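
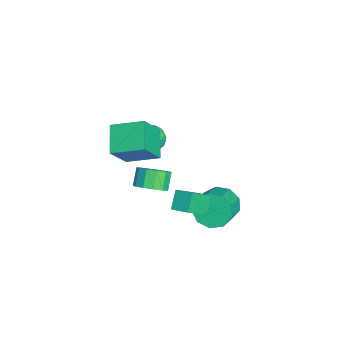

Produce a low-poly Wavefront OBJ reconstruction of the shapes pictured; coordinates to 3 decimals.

v 2.691 0.092 -1.853
v 1.907 0.323 -1.03
v 3.215 0.899 -1.581
v 2.43 1.13 -0.758
v 3.61 -0.89 -0.702
v 2.825 -0.659 0.121
v 4.133 -0.083 -0.43
v 3.349 0.148 0.393
v -3.112 -1.511 -0.346
v -2.255 -1.8 -0.373
v -3.385 -2.2 -1.607
v -2.528 -2.489 -1.634
v -3.096 -2.814 -1.01
v -2.927 -2.388 -0.23
v -2.713 -1.612 -1.75
v -2.544 -1.186 -0.97
v -2.009 -1.863 -1.241
v -2.246 -2.606 -0.783
v -3.394 -1.394 -1.197
v -3.631 -2.137 -0.739
v -2.66 -1.595 -0.249
v -2.98 -2.405 -1.731
v -3.314 -2.596 -1.364
v -2.811 -2.766 -1.38
v -3.054 -1.94 -0.165
v -2.551 -2.111 -0.181
v -3.045 -2.707 -0.555
v -3.089 -1.889 -1.799
v -2.586 -2.06 -1.815
v -2.829 -1.234 -0.6
v -2.326 -1.404 -0.616
v -2.595 -1.293 -1.425
v -2.011 -1.802 -0.775
v -2.172 -2.207 -1.516
v -2.28 -1.691 -1.584
v -2.181 -1.441 -1.126
v -2.151 -2.238 -0.506
v -2.311 -2.644 -1.247
v -2.645 -2.835 -0.88
v -2.545 -2.584 -0.422
v -2.006 -2.275 -1.016
v -3.329 -1.356 -0.733
v -3.489 -1.762 -1.474
v -3.095 -1.416 -1.558
v -2.995 -1.165 -1.1
v -3.468 -1.793 -0.464
v -3.629 -2.198 -1.205
v -3.459 -2.559 -0.854
v -3.36 -2.309 -0.396
v -3.634 -1.725 -0.964
v -0.454 -3.191 1.596
v -0.117 -1.453 2.23
v 1.059 -3.163 0.717
v 1.396 -1.426 1.352
v 0.484 -3.954 3.188
v 0.821 -2.217 3.823
v 1.997 -3.927 2.31
v 2.334 -2.189 2.944
v 0.106 1.669 -3.802
v 0.708 2.235 -4.513
v 2.135 1.777 -3.67
v 1.534 1.211 -2.958
v 0.51 2.671 -3.942
v 1.938 2.214 -3.098
v 0.124 2.639 -3.305
v 1.551 2.182 -2.462
v -0.271 2.152 -2.901
v 1.156 1.695 -2.057
v -0.489 1.44 -2.918
v 0.938 0.982 -2.075
v -0.429 0.834 -3.349
v 0.999 0.377 -2.505
v -0.118 0.619 -3.991
v 1.31 0.162 -3.148
v 0.298 0.895 -4.545
v 1.725 0.438 -3.702
v 0.624 1.533 -4.751
v 2.051 1.076 -3.908
v 3.535 -1.887 0.955
v 4.092 -2.247 1.548
v 3.363 -2.072 2.339
v 2.805 -1.713 1.745
v 4.196 -1.757 1.536
v 3.467 -1.582 2.326
v 4.09 -1.308 1.339
v 3.361 -1.133 2.13
v 3.808 -1.043 1.02
v 3.078 -0.868 1.811
v 3.439 -1.046 0.68
v 2.709 -0.871 1.471
v 3.1 -1.317 0.428
v 2.371 -1.142 1.219
v 2.9 -1.768 0.343
v 2.17 -1.593 1.133
v 2.901 -2.258 0.452
v 2.171 -2.083 1.242
v 3.103 -2.63 0.72
v 2.373 -2.455 1.511
v 3.442 -2.766 1.064
v 2.713 -2.591 1.854
v 3.811 -2.623 1.372
v 3.082 -2.448 2.163
f 2 4 1
f 5 2 1
f 1 4 3
f 3 5 1
f 2 8 4
f 6 2 5
f 6 8 2
f 4 8 3
f 7 5 3
f 3 8 7
f 7 6 5
f 8 6 7
f 9 46 25
f 46 20 49
f 25 49 14
f 46 49 25
f 9 25 21
f 25 14 26
f 21 26 10
f 25 26 21
f 9 21 30
f 21 10 31
f 30 31 16
f 21 31 30
f 9 30 42
f 30 16 45
f 42 45 19
f 30 45 42
f 9 42 46
f 42 19 50
f 46 50 20
f 42 50 46
f 10 26 37
f 26 14 40
f 37 40 18
f 26 40 37
f 14 49 27
f 49 20 48
f 27 48 13
f 49 48 27
f 20 50 47
f 50 19 43
f 47 43 11
f 50 43 47
f 19 45 44
f 45 16 32
f 44 32 15
f 45 32 44
f 16 31 36
f 31 10 33
f 36 33 17
f 31 33 36
f 12 38 24
f 38 18 39
f 24 39 13
f 38 39 24
f 12 24 22
f 24 13 23
f 22 23 11
f 24 23 22
f 12 22 29
f 22 11 28
f 29 28 15
f 22 28 29
f 12 29 34
f 29 15 35
f 34 35 17
f 29 35 34
f 12 34 38
f 34 17 41
f 38 41 18
f 34 41 38
f 13 39 27
f 39 18 40
f 27 40 14
f 39 40 27
f 11 23 47
f 23 13 48
f 47 48 20
f 23 48 47
f 15 28 44
f 28 11 43
f 44 43 19
f 28 43 44
f 17 35 36
f 35 15 32
f 36 32 16
f 35 32 36
f 18 41 37
f 41 17 33
f 37 33 10
f 41 33 37
f 52 54 51
f 55 52 51
f 51 54 53
f 53 55 51
f 52 58 54
f 56 52 55
f 56 58 52
f 54 58 53
f 57 55 53
f 53 58 57
f 57 56 55
f 58 56 57
f 60 59 63
f 60 63 61
f 61 63 64
f 61 64 62
f 63 59 65
f 63 65 64
f 64 65 66
f 64 66 62
f 65 59 67
f 65 67 66
f 66 67 68
f 66 68 62
f 67 59 69
f 67 69 68
f 68 69 70
f 68 70 62
f 69 59 71
f 69 71 70
f 70 71 72
f 70 72 62
f 71 59 73
f 71 73 72
f 72 73 74
f 72 74 62
f 73 59 75
f 73 75 74
f 74 75 76
f 74 76 62
f 75 59 77
f 75 77 76
f 76 77 78
f 76 78 62
f 77 59 60
f 77 60 78
f 78 60 61
f 78 61 62
f 80 79 83
f 80 83 81
f 81 83 84
f 81 84 82
f 83 79 85
f 83 85 84
f 84 85 86
f 84 86 82
f 85 79 87
f 85 87 86
f 86 87 88
f 86 88 82
f 87 79 89
f 87 89 88
f 88 89 90
f 88 90 82
f 89 79 91
f 89 91 90
f 90 91 92
f 90 92 82
f 91 79 93
f 91 93 92
f 92 93 94
f 92 94 82
f 93 79 95
f 93 95 94
f 94 95 96
f 94 96 82
f 95 79 97
f 95 97 96
f 96 97 98
f 96 98 82
f 97 79 99
f 97 99 98
f 98 99 100
f 98 100 82
f 99 79 101
f 99 101 100
f 100 101 102
f 100 102 82
f 101 79 80
f 101 80 102
f 102 80 81
f 102 81 82



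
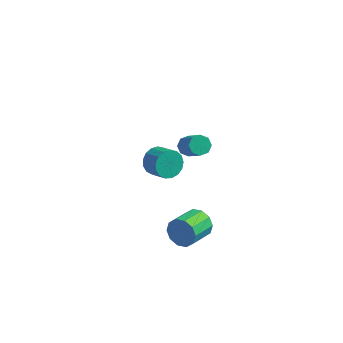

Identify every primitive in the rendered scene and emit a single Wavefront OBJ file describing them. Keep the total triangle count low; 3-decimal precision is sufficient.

v 1.277 1.035 2.599
v 1.773 0.949 2.204
v 2.82 -0.081 3.747
v 2.323 0.005 4.141
v 1.807 1.366 2.46
v 2.853 0.336 4.002
v 1.529 1.589 2.797
v 2.576 0.558 4.339
v 1.104 1.487 3.018
v 2.151 0.457 4.56
v 0.78 1.121 2.993
v 1.827 0.091 4.536
v 0.747 0.704 2.738
v 1.793 -0.326 4.28
v 1.024 0.482 2.401
v 2.071 -0.549 3.943
v 1.449 0.583 2.18
v 2.496 -0.447 3.722
v -1.552 3.452 -2.403
v -1.265 3.056 -3.218
v -0.262 2.493 -2.592
v -0.548 2.888 -1.777
v -1.047 3.455 -3.208
v -0.044 2.892 -2.582
v -0.945 3.853 -3.014
v 0.058 3.29 -2.388
v -0.982 4.16 -2.68
v 0.022 3.596 -2.054
v -1.149 4.304 -2.282
v -0.145 3.74 -1.656
v -1.408 4.252 -1.912
v -0.405 3.689 -1.286
v -1.701 4.018 -1.655
v -0.697 3.454 -1.029
v -1.959 3.653 -1.569
v -0.955 3.09 -0.943
v -2.124 3.243 -1.674
v -1.12 2.68 -1.048
v -2.158 2.88 -1.946
v -1.154 2.317 -1.32
v -2.053 2.648 -2.323
v -1.049 2.085 -1.697
v -1.833 2.601 -2.718
v -0.83 2.037 -2.092
v -1.549 2.748 -3.041
v -0.545 2.184 -2.415
v 2.107 0.423 -3.793
v 2.723 0.526 -3.078
v 2.309 -1.059 -2.491
v 1.693 -1.163 -3.207
v 2.202 0.729 -2.899
v 1.788 -0.857 -2.313
v 1.644 0.814 -3.062
v 1.23 -0.771 -2.475
v 1.263 0.75 -3.504
v 0.849 -0.835 -2.918
v 1.205 0.561 -4.057
v 0.791 -1.025 -3.47
v 1.491 0.319 -4.509
v 1.077 -1.266 -3.922
v 2.012 0.117 -4.687
v 1.598 -1.469 -4.101
v 2.57 0.031 -4.525
v 2.156 -1.554 -3.938
v 2.951 0.095 -4.082
v 2.537 -1.49 -3.496
v 3.009 0.285 -3.53
v 2.595 -1.301 -2.943
f 2 1 5
f 2 5 3
f 3 5 6
f 3 6 4
f 5 1 7
f 5 7 6
f 6 7 8
f 6 8 4
f 7 1 9
f 7 9 8
f 8 9 10
f 8 10 4
f 9 1 11
f 9 11 10
f 10 11 12
f 10 12 4
f 11 1 13
f 11 13 12
f 12 13 14
f 12 14 4
f 13 1 15
f 13 15 14
f 14 15 16
f 14 16 4
f 15 1 17
f 15 17 16
f 16 17 18
f 16 18 4
f 17 1 2
f 17 2 18
f 18 2 3
f 18 3 4
f 20 19 23
f 20 23 21
f 21 23 24
f 21 24 22
f 23 19 25
f 23 25 24
f 24 25 26
f 24 26 22
f 25 19 27
f 25 27 26
f 26 27 28
f 26 28 22
f 27 19 29
f 27 29 28
f 28 29 30
f 28 30 22
f 29 19 31
f 29 31 30
f 30 31 32
f 30 32 22
f 31 19 33
f 31 33 32
f 32 33 34
f 32 34 22
f 33 19 35
f 33 35 34
f 34 35 36
f 34 36 22
f 35 19 37
f 35 37 36
f 36 37 38
f 36 38 22
f 37 19 39
f 37 39 38
f 38 39 40
f 38 40 22
f 39 19 41
f 39 41 40
f 40 41 42
f 40 42 22
f 41 19 43
f 41 43 42
f 42 43 44
f 42 44 22
f 43 19 45
f 43 45 44
f 44 45 46
f 44 46 22
f 45 19 20
f 45 20 46
f 46 20 21
f 46 21 22
f 48 47 51
f 48 51 49
f 49 51 52
f 49 52 50
f 51 47 53
f 51 53 52
f 52 53 54
f 52 54 50
f 53 47 55
f 53 55 54
f 54 55 56
f 54 56 50
f 55 47 57
f 55 57 56
f 56 57 58
f 56 58 50
f 57 47 59
f 57 59 58
f 58 59 60
f 58 60 50
f 59 47 61
f 59 61 60
f 60 61 62
f 60 62 50
f 61 47 63
f 61 63 62
f 62 63 64
f 62 64 50
f 63 47 65
f 63 65 64
f 64 65 66
f 64 66 50
f 65 47 67
f 65 67 66
f 66 67 68
f 66 68 50
f 67 47 48
f 67 48 68
f 68 48 49
f 68 49 50



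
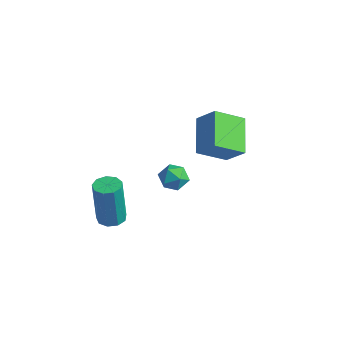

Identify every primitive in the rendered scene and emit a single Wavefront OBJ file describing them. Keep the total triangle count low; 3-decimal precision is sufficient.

v 1.181 -0.929 -0.22
v 1.852 -0.789 -0.058
v 1.528 -1.591 -1.082
v 2.199 -1.451 -0.92
v 1.807 -1.844 -0.487
v 1.593 -1.436 0.046
v 1.787 -0.944 -1.186
v 1.573 -0.536 -0.653
v 2.227 -0.798 -0.655
v 2.239 -1.355 -0.223
v 1.141 -1.025 -0.917
v 1.153 -1.582 -0.485
v 2.364 1.206 -0.509
v 1.766 0.009 0.332
v 1.212 2.363 0.318
v 0.614 1.166 1.159
v 3.226 1.414 0.401
v 2.628 0.217 1.242
v 2.074 2.571 1.228
v 1.476 1.374 2.069
v 0.55 -3.641 -2.442
v 0.887 -4.173 -2.435
v 0.746 -4.232 -0.29
v 0.41 -3.699 -0.298
v 1.15 -3.832 -2.408
v 1.009 -3.891 -0.264
v 1.132 -3.402 -2.398
v 0.991 -3.461 -0.253
v 0.842 -3.083 -2.408
v 0.701 -3.142 -0.263
v 0.416 -3.025 -2.434
v 0.275 -3.084 -0.29
v 0.053 -3.255 -2.464
v -0.088 -3.314 -0.32
v -0.078 -3.666 -2.484
v -0.219 -3.724 -0.34
v 0.086 -4.064 -2.484
v -0.055 -4.123 -0.34
v 0.467 -4.265 -2.465
v 0.326 -4.323 -0.32
f 1 12 6
f 1 6 2
f 1 2 8
f 1 8 11
f 1 11 12
f 2 6 10
f 6 12 5
f 12 11 3
f 11 8 7
f 8 2 9
f 4 10 5
f 4 5 3
f 4 3 7
f 4 7 9
f 4 9 10
f 5 10 6
f 3 5 12
f 7 3 11
f 9 7 8
f 10 9 2
f 14 16 13
f 17 14 13
f 13 16 15
f 15 17 13
f 14 20 16
f 18 14 17
f 18 20 14
f 16 20 15
f 19 17 15
f 15 20 19
f 19 18 17
f 20 18 19
f 22 21 25
f 22 25 23
f 23 25 26
f 23 26 24
f 25 21 27
f 25 27 26
f 26 27 28
f 26 28 24
f 27 21 29
f 27 29 28
f 28 29 30
f 28 30 24
f 29 21 31
f 29 31 30
f 30 31 32
f 30 32 24
f 31 21 33
f 31 33 32
f 32 33 34
f 32 34 24
f 33 21 35
f 33 35 34
f 34 35 36
f 34 36 24
f 35 21 37
f 35 37 36
f 36 37 38
f 36 38 24
f 37 21 39
f 37 39 38
f 38 39 40
f 38 40 24
f 39 21 22
f 39 22 40
f 40 22 23
f 40 23 24



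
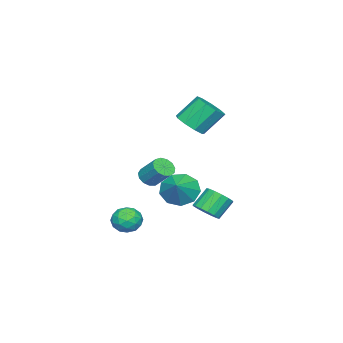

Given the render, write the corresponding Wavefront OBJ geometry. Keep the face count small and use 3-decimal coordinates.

v -2.8 1.038 3.195
v -1.94 1.171 3.602
v -2.681 2.016 4.891
v -3.54 1.882 4.485
v -2.077 1.669 3.197
v -2.817 2.514 4.486
v -2.552 1.872 2.791
v -3.292 2.717 4.08
v -3.143 1.684 2.574
v -3.883 2.529 3.864
v -3.573 1.194 2.649
v -4.314 2.039 3.938
v -3.642 0.63 2.979
v -4.382 1.475 4.268
v -3.316 0.257 3.41
v -4.057 1.102 4.699
v -2.749 0.249 3.741
v -3.49 1.094 5.03
v -2.206 0.61 3.817
v -2.946 1.455 5.106
v -1.25 1.266 -0.845
v -0.734 1.603 -1.744
v -0.07 1.674 -0.015
v -1.133 2.162 -1.454
v -1.586 2.302 -0.878
v -1.882 1.957 -0.288
v -1.882 1.288 0.042
v -1.587 0.609 -0.043
v -1.134 0.237 -0.504
v -0.736 0.346 -1.124
v -0.578 0.886 -1.614
v -0.018 -0.758 -2.635
v 0.441 -0.48 -3.336
v 1.199 -0.92 -1.904
v 1.658 -0.642 -2.605
v 1.145 -0.077 -2.16
v 0.393 0.023 -2.612
v 1.247 -1.423 -2.628
v 0.495 -1.323 -3.08
v 1.222 -0.891 -3.332
v 1.16 -0.059 -3.043
v 0.48 -1.341 -2.197
v 0.418 -0.509 -1.908
v 0.105 -0.605 -3.05
v 1.535 -0.795 -2.19
v 1.234 -0.463 -1.929
v 1.504 -0.3 -2.341
v 0.077 -0.309 -2.624
v 0.346 -0.145 -3.037
v 0.76 0.092 -2.345
v 1.294 -1.255 -2.203
v 1.563 -1.091 -2.616
v 0.136 -1.1 -2.899
v 0.406 -0.937 -3.311
v 0.88 -1.492 -2.895
v 0.834 -0.683 -3.46
v 1.549 -0.778 -3.03
v 1.307 -1.238 -3.043
v 0.865 -1.179 -3.309
v 0.797 -0.194 -3.29
v 1.512 -0.289 -2.86
v 1.211 0.043 -2.598
v 0.769 0.102 -2.864
v 1.256 -0.435 -3.287
v 0.128 -1.111 -2.38
v 0.843 -1.206 -1.95
v 0.871 -1.502 -2.376
v 0.429 -1.443 -2.642
v 0.091 -0.622 -2.21
v 0.806 -0.717 -1.78
v 0.775 -0.221 -1.931
v 0.333 -0.162 -2.197
v 0.384 -0.965 -1.953
v -1.56 2.614 -2.293
v -1.073 2.251 -1.743
v -1.892 2.642 -0.757
v -2.38 3.006 -1.307
v -0.924 2.647 -1.776
v -1.743 3.038 -0.791
v -0.946 3.034 -1.948
v -1.765 3.425 -0.963
v -1.132 3.309 -2.213
v -1.952 3.7 -1.227
v -1.433 3.398 -2.498
v -2.253 3.789 -1.513
v -1.768 3.277 -2.729
v -2.588 3.668 -1.743
v -2.048 2.978 -2.843
v -2.867 3.369 -1.857
v -2.197 2.582 -2.809
v -3.016 2.973 -1.824
v -2.175 2.195 -2.637
v -2.994 2.586 -1.652
v -1.988 1.92 -2.373
v -2.808 2.311 -1.387
v -1.687 1.831 -2.087
v -2.507 2.222 -1.102
v -1.352 1.952 -1.857
v -2.172 2.343 -0.871
v 1.36 0.912 0.961
v 1.742 0.496 1.283
v 2.001 1.492 2.262
v 1.62 1.908 1.939
v 1.958 0.672 1.046
v 2.218 1.668 2.025
v 1.985 0.925 0.782
v 2.245 1.921 1.761
v 1.814 1.173 0.575
v 2.073 2.169 1.554
v 1.498 1.339 0.49
v 1.757 2.335 1.469
v 1.139 1.369 0.555
v 1.398 2.365 1.533
v 0.85 1.254 0.748
v 1.109 2.25 1.727
v 0.723 1.03 1.009
v 0.982 2.026 1.988
v 0.798 0.769 1.255
v 1.058 1.765 2.233
v 1.052 0.554 1.407
v 1.312 1.55 2.386
v 1.404 0.452 1.418
v 1.663 1.448 2.396
f 2 1 5
f 2 5 3
f 3 5 6
f 3 6 4
f 5 1 7
f 5 7 6
f 6 7 8
f 6 8 4
f 7 1 9
f 7 9 8
f 8 9 10
f 8 10 4
f 9 1 11
f 9 11 10
f 10 11 12
f 10 12 4
f 11 1 13
f 11 13 12
f 12 13 14
f 12 14 4
f 13 1 15
f 13 15 14
f 14 15 16
f 14 16 4
f 15 1 17
f 15 17 16
f 16 17 18
f 16 18 4
f 17 1 19
f 17 19 18
f 18 19 20
f 18 20 4
f 19 1 2
f 19 2 20
f 20 2 3
f 20 3 4
f 22 21 24
f 22 24 23
f 24 21 25
f 24 25 23
f 25 21 26
f 25 26 23
f 26 21 27
f 26 27 23
f 27 21 28
f 27 28 23
f 28 21 29
f 28 29 23
f 29 21 30
f 29 30 23
f 30 21 31
f 30 31 23
f 31 21 22
f 31 22 23
f 32 69 48
f 69 43 72
f 48 72 37
f 69 72 48
f 32 48 44
f 48 37 49
f 44 49 33
f 48 49 44
f 32 44 53
f 44 33 54
f 53 54 39
f 44 54 53
f 32 53 65
f 53 39 68
f 65 68 42
f 53 68 65
f 32 65 69
f 65 42 73
f 69 73 43
f 65 73 69
f 33 49 60
f 49 37 63
f 60 63 41
f 49 63 60
f 37 72 50
f 72 43 71
f 50 71 36
f 72 71 50
f 43 73 70
f 73 42 66
f 70 66 34
f 73 66 70
f 42 68 67
f 68 39 55
f 67 55 38
f 68 55 67
f 39 54 59
f 54 33 56
f 59 56 40
f 54 56 59
f 35 61 47
f 61 41 62
f 47 62 36
f 61 62 47
f 35 47 45
f 47 36 46
f 45 46 34
f 47 46 45
f 35 45 52
f 45 34 51
f 52 51 38
f 45 51 52
f 35 52 57
f 52 38 58
f 57 58 40
f 52 58 57
f 35 57 61
f 57 40 64
f 61 64 41
f 57 64 61
f 36 62 50
f 62 41 63
f 50 63 37
f 62 63 50
f 34 46 70
f 46 36 71
f 70 71 43
f 46 71 70
f 38 51 67
f 51 34 66
f 67 66 42
f 51 66 67
f 40 58 59
f 58 38 55
f 59 55 39
f 58 55 59
f 41 64 60
f 64 40 56
f 60 56 33
f 64 56 60
f 75 74 78
f 75 78 76
f 76 78 79
f 76 79 77
f 78 74 80
f 78 80 79
f 79 80 81
f 79 81 77
f 80 74 82
f 80 82 81
f 81 82 83
f 81 83 77
f 82 74 84
f 82 84 83
f 83 84 85
f 83 85 77
f 84 74 86
f 84 86 85
f 85 86 87
f 85 87 77
f 86 74 88
f 86 88 87
f 87 88 89
f 87 89 77
f 88 74 90
f 88 90 89
f 89 90 91
f 89 91 77
f 90 74 92
f 90 92 91
f 91 92 93
f 91 93 77
f 92 74 94
f 92 94 93
f 93 94 95
f 93 95 77
f 94 74 96
f 94 96 95
f 95 96 97
f 95 97 77
f 96 74 98
f 96 98 97
f 97 98 99
f 97 99 77
f 98 74 75
f 98 75 99
f 99 75 76
f 99 76 77
f 101 100 104
f 101 104 102
f 102 104 105
f 102 105 103
f 104 100 106
f 104 106 105
f 105 106 107
f 105 107 103
f 106 100 108
f 106 108 107
f 107 108 109
f 107 109 103
f 108 100 110
f 108 110 109
f 109 110 111
f 109 111 103
f 110 100 112
f 110 112 111
f 111 112 113
f 111 113 103
f 112 100 114
f 112 114 113
f 113 114 115
f 113 115 103
f 114 100 116
f 114 116 115
f 115 116 117
f 115 117 103
f 116 100 118
f 116 118 117
f 117 118 119
f 117 119 103
f 118 100 120
f 118 120 119
f 119 120 121
f 119 121 103
f 120 100 122
f 120 122 121
f 121 122 123
f 121 123 103
f 122 100 101
f 122 101 123
f 123 101 102
f 123 102 103



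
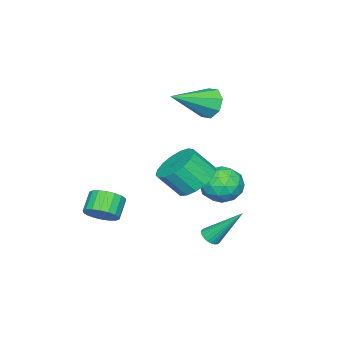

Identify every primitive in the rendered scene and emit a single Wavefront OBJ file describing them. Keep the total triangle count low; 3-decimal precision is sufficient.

v 0.46 -2.862 -2.107
v 0.928 -2.586 -1.507
v 0.128 -2.782 -0.793
v -0.34 -3.058 -1.393
v 0.757 -2.289 -1.617
v -0.043 -2.485 -0.904
v 0.526 -2.106 -1.825
v -0.274 -2.301 -1.111
v 0.283 -2.072 -2.089
v -0.517 -2.268 -1.375
v 0.074 -2.195 -2.356
v -0.726 -2.391 -1.642
v -0.058 -2.45 -2.574
v -0.858 -2.646 -1.86
v -0.087 -2.787 -2.699
v -0.887 -2.982 -1.985
v -0.008 -3.138 -2.707
v -0.808 -3.334 -1.993
v 0.163 -3.435 -2.596
v -0.637 -3.631 -1.883
v 0.394 -3.619 -2.389
v -0.406 -3.814 -1.675
v 0.637 -3.652 -2.125
v -0.163 -3.848 -1.411
v 0.846 -3.529 -1.858
v 0.046 -3.725 -1.144
v 0.978 -3.274 -1.64
v 0.178 -3.47 -0.926
v 1.007 -2.938 -1.515
v 0.207 -3.133 -0.801
v -0.62 1.875 -2.468
v -0.139 2.011 -2.471
v -0.98 3.185 -0.852
v -0.216 2.142 -2.593
v -0.355 2.231 -2.697
v -0.534 2.267 -2.766
v -0.726 2.243 -2.789
v -0.902 2.163 -2.764
v -1.035 2.039 -2.693
v -1.105 1.891 -2.588
v -1.102 1.74 -2.465
v -1.024 1.609 -2.342
v -0.886 1.519 -2.238
v -0.707 1.484 -2.169
v -0.515 1.508 -2.146
v -0.338 1.587 -2.171
v -0.205 1.711 -2.242
v -0.135 1.86 -2.347
v -4.398 -0.461 3.197
v -3.905 -0.116 2.583
v -2.642 -1.359 4.103
v -3.972 0.28 3.105
v -4.288 0.241 3.68
v -4.669 -0.209 3.973
v -4.891 -0.807 3.811
v -4.824 -1.203 3.289
v -4.507 -1.164 2.713
v -4.127 -0.714 2.421
v -3.405 1.642 -0.289
v -2.614 1.661 -0.95
v -3.786 0.099 -0.79
v -2.995 0.118 -1.451
v -2.818 0.089 -0.436
v -2.583 1.043 -0.127
v -3.817 0.717 -1.613
v -3.582 1.671 -1.304
v -2.869 1.09 -1.768
v -2.252 0.701 -1.041
v -4.148 1.059 -0.699
v -3.531 0.67 0.028
v -2.976 1.788 -0.576
v -3.424 -0.028 -1.164
v -3.32 -0.044 -0.568
v -2.855 -0.033 -0.956
v -2.957 1.424 -0.092
v -2.493 1.435 -0.48
v -2.613 0.511 -0.178
v -3.907 0.325 -1.26
v -3.443 0.336 -1.648
v -3.545 1.793 -0.784
v -3.08 1.804 -1.172
v -3.787 1.249 -1.562
v -2.661 1.463 -1.445
v -2.885 0.555 -1.739
v -3.368 0.907 -1.835
v -3.23 1.468 -1.653
v -2.298 1.234 -1.017
v -2.522 0.327 -1.312
v -2.418 0.31 -0.715
v -2.28 0.871 -0.533
v -2.448 0.898 -1.498
v -3.878 1.433 -0.428
v -4.102 0.526 -0.723
v -4.12 0.889 -1.207
v -3.982 1.45 -1.025
v -3.515 1.205 -0.001
v -3.739 0.297 -0.295
v -3.17 0.292 -0.087
v -3.032 0.853 0.095
v -3.952 0.862 -0.242
v 0.561 1.918 1.403
v 1.367 1.642 0.843
v 1.826 0.887 1.877
v 1.019 1.162 2.437
v 1.517 2.047 1.073
v 1.976 1.291 2.106
v 1.447 2.421 1.378
v 1.906 1.666 2.411
v 1.174 2.681 1.689
v 1.633 1.925 2.722
v 0.761 2.765 1.934
v 1.22 2.01 2.968
v 0.302 2.656 2.058
v 0.761 1.9 3.091
v -0.098 2.377 2.032
v 0.361 1.622 3.065
v -0.347 1.993 1.862
v 0.111 1.238 2.895
v -0.389 1.592 1.587
v 0.07 0.836 2.62
v -0.212 1.266 1.27
v 0.247 0.51 2.303
v 0.141 1.089 0.983
v 0.6 0.333 2.016
v 0.591 1.101 0.793
v 1.05 0.346 1.826
v 1.033 1.301 0.742
v 1.492 0.545 1.776
f 2 1 5
f 2 5 3
f 3 5 6
f 3 6 4
f 5 1 7
f 5 7 6
f 6 7 8
f 6 8 4
f 7 1 9
f 7 9 8
f 8 9 10
f 8 10 4
f 9 1 11
f 9 11 10
f 10 11 12
f 10 12 4
f 11 1 13
f 11 13 12
f 12 13 14
f 12 14 4
f 13 1 15
f 13 15 14
f 14 15 16
f 14 16 4
f 15 1 17
f 15 17 16
f 16 17 18
f 16 18 4
f 17 1 19
f 17 19 18
f 18 19 20
f 18 20 4
f 19 1 21
f 19 21 20
f 20 21 22
f 20 22 4
f 21 1 23
f 21 23 22
f 22 23 24
f 22 24 4
f 23 1 25
f 23 25 24
f 24 25 26
f 24 26 4
f 25 1 27
f 25 27 26
f 26 27 28
f 26 28 4
f 27 1 29
f 27 29 28
f 28 29 30
f 28 30 4
f 29 1 2
f 29 2 30
f 30 2 3
f 30 3 4
f 32 31 34
f 32 34 33
f 34 31 35
f 34 35 33
f 35 31 36
f 35 36 33
f 36 31 37
f 36 37 33
f 37 31 38
f 37 38 33
f 38 31 39
f 38 39 33
f 39 31 40
f 39 40 33
f 40 31 41
f 40 41 33
f 41 31 42
f 41 42 33
f 42 31 43
f 42 43 33
f 43 31 44
f 43 44 33
f 44 31 45
f 44 45 33
f 45 31 46
f 45 46 33
f 46 31 47
f 46 47 33
f 47 31 48
f 47 48 33
f 48 31 32
f 48 32 33
f 50 49 52
f 50 52 51
f 52 49 53
f 52 53 51
f 53 49 54
f 53 54 51
f 54 49 55
f 54 55 51
f 55 49 56
f 55 56 51
f 56 49 57
f 56 57 51
f 57 49 58
f 57 58 51
f 58 49 50
f 58 50 51
f 59 96 75
f 96 70 99
f 75 99 64
f 96 99 75
f 59 75 71
f 75 64 76
f 71 76 60
f 75 76 71
f 59 71 80
f 71 60 81
f 80 81 66
f 71 81 80
f 59 80 92
f 80 66 95
f 92 95 69
f 80 95 92
f 59 92 96
f 92 69 100
f 96 100 70
f 92 100 96
f 60 76 87
f 76 64 90
f 87 90 68
f 76 90 87
f 64 99 77
f 99 70 98
f 77 98 63
f 99 98 77
f 70 100 97
f 100 69 93
f 97 93 61
f 100 93 97
f 69 95 94
f 95 66 82
f 94 82 65
f 95 82 94
f 66 81 86
f 81 60 83
f 86 83 67
f 81 83 86
f 62 88 74
f 88 68 89
f 74 89 63
f 88 89 74
f 62 74 72
f 74 63 73
f 72 73 61
f 74 73 72
f 62 72 79
f 72 61 78
f 79 78 65
f 72 78 79
f 62 79 84
f 79 65 85
f 84 85 67
f 79 85 84
f 62 84 88
f 84 67 91
f 88 91 68
f 84 91 88
f 63 89 77
f 89 68 90
f 77 90 64
f 89 90 77
f 61 73 97
f 73 63 98
f 97 98 70
f 73 98 97
f 65 78 94
f 78 61 93
f 94 93 69
f 78 93 94
f 67 85 86
f 85 65 82
f 86 82 66
f 85 82 86
f 68 91 87
f 91 67 83
f 87 83 60
f 91 83 87
f 102 101 105
f 102 105 103
f 103 105 106
f 103 106 104
f 105 101 107
f 105 107 106
f 106 107 108
f 106 108 104
f 107 101 109
f 107 109 108
f 108 109 110
f 108 110 104
f 109 101 111
f 109 111 110
f 110 111 112
f 110 112 104
f 111 101 113
f 111 113 112
f 112 113 114
f 112 114 104
f 113 101 115
f 113 115 114
f 114 115 116
f 114 116 104
f 115 101 117
f 115 117 116
f 116 117 118
f 116 118 104
f 117 101 119
f 117 119 118
f 118 119 120
f 118 120 104
f 119 101 121
f 119 121 120
f 120 121 122
f 120 122 104
f 121 101 123
f 121 123 122
f 122 123 124
f 122 124 104
f 123 101 125
f 123 125 124
f 124 125 126
f 124 126 104
f 125 101 127
f 125 127 126
f 126 127 128
f 126 128 104
f 127 101 102
f 127 102 128
f 128 102 103
f 128 103 104



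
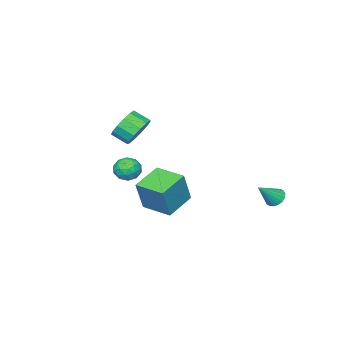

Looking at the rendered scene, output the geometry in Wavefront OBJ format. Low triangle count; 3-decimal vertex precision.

v 2.931 0.414 -0.143
v 3.348 0.646 0.549
v 3.992 -0.346 -0.529
v 4.409 -0.114 0.163
v 3.738 -0.617 0.225
v 3.082 -0.148 0.464
v 4.258 0.448 -0.444
v 3.602 0.917 -0.205
v 4.168 0.666 0.363
v 3.847 0.008 0.777
v 3.493 0.292 -0.757
v 3.172 -0.366 -0.343
v 3.046 0.597 0.237
v 4.294 -0.297 -0.217
v 3.899 -0.593 -0.18
v 4.145 -0.456 0.227
v 2.89 0.13 0.187
v 3.136 0.266 0.594
v 3.365 -0.476 0.403
v 4.204 0.034 -0.574
v 4.45 0.17 -0.167
v 3.195 0.756 -0.207
v 3.441 0.893 0.2
v 3.975 0.776 -0.383
v 3.774 0.745 0.535
v 4.398 0.298 0.308
v 4.308 0.628 -0.049
v 3.923 0.905 0.091
v 3.585 0.358 0.778
v 4.209 -0.089 0.551
v 3.814 -0.384 0.588
v 3.429 -0.108 0.728
v 4.067 0.37 0.669
v 3.131 0.389 -0.531
v 3.755 -0.058 -0.758
v 3.911 0.408 -0.708
v 3.526 0.684 -0.568
v 2.942 0.002 -0.288
v 3.566 -0.445 -0.515
v 3.417 -0.605 -0.071
v 3.032 -0.328 0.069
v 3.273 -0.07 -0.649
v -0.372 -2.638 0.492
v 0.411 -2.829 -0.243
v 0.735 -3.794 0.354
v -0.048 -3.602 1.088
v 0.663 -2.476 0.191
v 0.987 -3.441 0.788
v 0.587 -2.174 0.721
v 0.911 -3.139 1.318
v 0.207 -2.019 1.177
v 0.531 -2.984 1.774
v -0.357 -2.061 1.416
v -0.034 -3.026 2.013
v -0.926 -2.285 1.361
v -0.602 -3.25 1.958
v -1.319 -2.622 1.03
v -0.995 -3.587 1.627
v -1.411 -2.964 0.528
v -1.088 -3.929 1.125
v -1.173 -3.202 0.015
v -0.85 -4.167 0.612
v -0.681 -3.26 -0.348
v -0.357 -4.225 0.249
v -0.091 -3.122 -0.444
v 0.233 -4.087 0.153
v -0.995 -1.316 -3.95
v -0.302 -1.244 -1.894
v -1.082 0.632 -3.988
v -0.389 0.704 -1.933
v 0.889 -1.244 -4.587
v 1.582 -1.172 -2.532
v 0.802 0.704 -4.626
v 1.495 0.776 -2.57
v -4.467 4.041 -4.147
v -4.103 4.577 -4.382
v -3.253 3.739 -2.953
v -4.282 4.705 -4.168
v -4.498 4.701 -3.95
v -4.707 4.567 -3.77
v -4.87 4.328 -3.666
v -4.952 4.032 -3.656
v -4.939 3.738 -3.744
v -4.832 3.504 -3.912
v -4.653 3.376 -4.126
v -4.437 3.38 -4.345
v -4.227 3.515 -4.524
v -4.065 3.754 -4.629
v -3.983 4.049 -4.638
v -3.996 4.343 -4.55
f 1 38 17
f 38 12 41
f 17 41 6
f 38 41 17
f 1 17 13
f 17 6 18
f 13 18 2
f 17 18 13
f 1 13 22
f 13 2 23
f 22 23 8
f 13 23 22
f 1 22 34
f 22 8 37
f 34 37 11
f 22 37 34
f 1 34 38
f 34 11 42
f 38 42 12
f 34 42 38
f 2 18 29
f 18 6 32
f 29 32 10
f 18 32 29
f 6 41 19
f 41 12 40
f 19 40 5
f 41 40 19
f 12 42 39
f 42 11 35
f 39 35 3
f 42 35 39
f 11 37 36
f 37 8 24
f 36 24 7
f 37 24 36
f 8 23 28
f 23 2 25
f 28 25 9
f 23 25 28
f 4 30 16
f 30 10 31
f 16 31 5
f 30 31 16
f 4 16 14
f 16 5 15
f 14 15 3
f 16 15 14
f 4 14 21
f 14 3 20
f 21 20 7
f 14 20 21
f 4 21 26
f 21 7 27
f 26 27 9
f 21 27 26
f 4 26 30
f 26 9 33
f 30 33 10
f 26 33 30
f 5 31 19
f 31 10 32
f 19 32 6
f 31 32 19
f 3 15 39
f 15 5 40
f 39 40 12
f 15 40 39
f 7 20 36
f 20 3 35
f 36 35 11
f 20 35 36
f 9 27 28
f 27 7 24
f 28 24 8
f 27 24 28
f 10 33 29
f 33 9 25
f 29 25 2
f 33 25 29
f 44 43 47
f 44 47 45
f 45 47 48
f 45 48 46
f 47 43 49
f 47 49 48
f 48 49 50
f 48 50 46
f 49 43 51
f 49 51 50
f 50 51 52
f 50 52 46
f 51 43 53
f 51 53 52
f 52 53 54
f 52 54 46
f 53 43 55
f 53 55 54
f 54 55 56
f 54 56 46
f 55 43 57
f 55 57 56
f 56 57 58
f 56 58 46
f 57 43 59
f 57 59 58
f 58 59 60
f 58 60 46
f 59 43 61
f 59 61 60
f 60 61 62
f 60 62 46
f 61 43 63
f 61 63 62
f 62 63 64
f 62 64 46
f 63 43 65
f 63 65 64
f 64 65 66
f 64 66 46
f 65 43 44
f 65 44 66
f 66 44 45
f 66 45 46
f 68 70 67
f 71 68 67
f 67 70 69
f 69 71 67
f 68 74 70
f 72 68 71
f 72 74 68
f 70 74 69
f 73 71 69
f 69 74 73
f 73 72 71
f 74 72 73
f 76 75 78
f 76 78 77
f 78 75 79
f 78 79 77
f 79 75 80
f 79 80 77
f 80 75 81
f 80 81 77
f 81 75 82
f 81 82 77
f 82 75 83
f 82 83 77
f 83 75 84
f 83 84 77
f 84 75 85
f 84 85 77
f 85 75 86
f 85 86 77
f 86 75 87
f 86 87 77
f 87 75 88
f 87 88 77
f 88 75 89
f 88 89 77
f 89 75 90
f 89 90 77
f 90 75 76
f 90 76 77



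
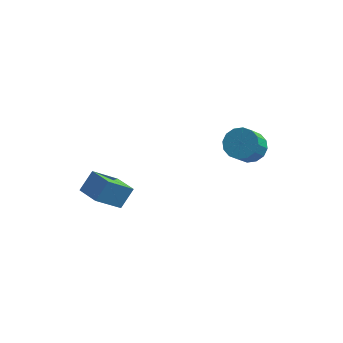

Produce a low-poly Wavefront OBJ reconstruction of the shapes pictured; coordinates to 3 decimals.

v 2.854 2.604 0.183
v 3.716 2.85 0.65
v 3.347 1.802 1.883
v 2.486 1.556 1.417
v 3.362 3.189 0.832
v 2.993 2.141 2.065
v 2.872 3.371 0.84
v 2.503 2.323 2.074
v 2.377 3.348 0.673
v 2.009 2.299 1.906
v 2.01 3.125 0.374
v 1.642 2.077 1.607
v 1.87 2.763 0.024
v 1.501 1.715 1.257
v 1.993 2.358 -0.283
v 1.624 1.31 0.95
v 2.347 2.019 -0.465
v 1.978 0.971 0.768
v 2.837 1.837 -0.474
v 2.468 0.789 0.76
v 3.331 1.861 -0.306
v 2.963 0.812 0.927
v 3.698 2.083 -0.007
v 3.33 1.035 1.226
v 3.839 2.445 0.343
v 3.47 1.397 1.576
v -4.916 -4.339 1.778
v -4.4 -3.574 2.722
v -3.812 -3.38 0.398
v -3.296 -2.616 1.342
v -3.904 -5.244 1.958
v -3.388 -4.48 2.902
v -2.8 -4.286 0.578
v -2.284 -3.521 1.522
f 2 1 5
f 2 5 3
f 3 5 6
f 3 6 4
f 5 1 7
f 5 7 6
f 6 7 8
f 6 8 4
f 7 1 9
f 7 9 8
f 8 9 10
f 8 10 4
f 9 1 11
f 9 11 10
f 10 11 12
f 10 12 4
f 11 1 13
f 11 13 12
f 12 13 14
f 12 14 4
f 13 1 15
f 13 15 14
f 14 15 16
f 14 16 4
f 15 1 17
f 15 17 16
f 16 17 18
f 16 18 4
f 17 1 19
f 17 19 18
f 18 19 20
f 18 20 4
f 19 1 21
f 19 21 20
f 20 21 22
f 20 22 4
f 21 1 23
f 21 23 22
f 22 23 24
f 22 24 4
f 23 1 25
f 23 25 24
f 24 25 26
f 24 26 4
f 25 1 2
f 25 2 26
f 26 2 3
f 26 3 4
f 28 30 27
f 31 28 27
f 27 30 29
f 29 31 27
f 28 34 30
f 32 28 31
f 32 34 28
f 30 34 29
f 33 31 29
f 29 34 33
f 33 32 31
f 34 32 33



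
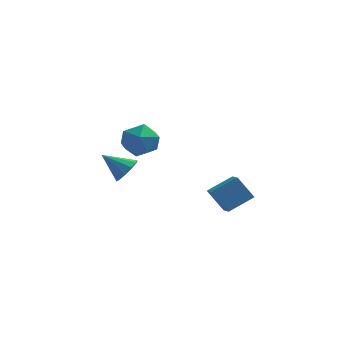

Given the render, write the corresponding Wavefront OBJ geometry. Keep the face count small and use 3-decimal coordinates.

v 2.347 -2.745 0.153
v 3.545 -1.945 0.895
v 1.927 -1.616 -0.387
v 3.125 -0.816 0.355
v 3.255 -2.984 -1.055
v 4.453 -2.184 -0.313
v 2.835 -1.855 -1.595
v 4.033 -1.055 -0.853
v -3.16 1.309 1.231
v -2.673 2.036 2.065
v -1.507 0.264 1.175
v -1.02 0.991 2.009
v -1.923 0.246 2.311
v -2.945 0.892 2.345
v -1.235 1.408 0.895
v -2.257 2.054 0.929
v -1.483 2.097 1.857
v -1.908 1.379 2.732
v -2.272 0.921 0.508
v -2.697 0.203 1.383
v -2.874 1.453 -0.919
v -2.474 0.88 -0.351
v -4.266 1.527 0.139
v -2.332 1.397 -0.202
v -2.398 1.935 -0.326
v -2.645 2.289 -0.677
v -2.98 2.324 -1.12
v -3.274 2.026 -1.486
v -3.415 1.509 -1.635
v -3.349 0.971 -1.511
v -3.102 0.617 -1.161
v -2.768 0.582 -0.718
f 2 4 1
f 5 2 1
f 1 4 3
f 3 5 1
f 2 8 4
f 6 2 5
f 6 8 2
f 4 8 3
f 7 5 3
f 3 8 7
f 7 6 5
f 8 6 7
f 9 20 14
f 9 14 10
f 9 10 16
f 9 16 19
f 9 19 20
f 10 14 18
f 14 20 13
f 20 19 11
f 19 16 15
f 16 10 17
f 12 18 13
f 12 13 11
f 12 11 15
f 12 15 17
f 12 17 18
f 13 18 14
f 11 13 20
f 15 11 19
f 17 15 16
f 18 17 10
f 22 21 24
f 22 24 23
f 24 21 25
f 24 25 23
f 25 21 26
f 25 26 23
f 26 21 27
f 26 27 23
f 27 21 28
f 27 28 23
f 28 21 29
f 28 29 23
f 29 21 30
f 29 30 23
f 30 21 31
f 30 31 23
f 31 21 32
f 31 32 23
f 32 21 22
f 32 22 23



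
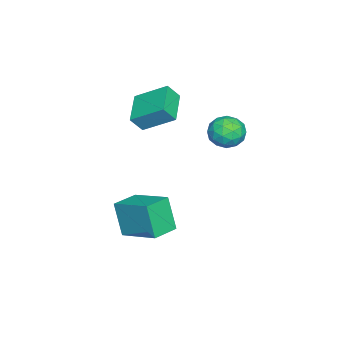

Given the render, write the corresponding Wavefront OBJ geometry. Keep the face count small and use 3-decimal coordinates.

v -1.706 3.924 -0.213
v -1.128 3.872 0.535
v -2.672 2.948 0.465
v -2.094 2.896 1.213
v -2.565 3.697 1.034
v -1.969 4.3 0.615
v -1.831 2.52 0.385
v -1.235 3.123 -0.034
v -1.206 3.004 0.904
v -1.659 3.731 1.306
v -2.141 3.089 -0.306
v -2.594 3.816 0.096
v -1.333 3.984 0.102
v -2.467 2.836 0.898
v -2.745 3.307 0.793
v -2.405 3.276 1.233
v -1.826 4.235 0.149
v -1.487 4.205 0.588
v -2.331 4.102 0.882
v -2.313 2.615 0.412
v -1.974 2.585 0.851
v -1.395 3.544 -0.233
v -1.055 3.513 0.207
v -1.469 2.718 0.118
v -1.038 3.443 0.758
v -1.606 2.869 1.157
v -1.452 2.648 0.67
v -1.101 3.003 0.424
v -1.305 3.871 0.994
v -1.873 3.297 1.392
v -2.15 3.767 1.287
v -1.799 4.122 1.041
v -1.351 3.36 1.211
v -1.927 3.523 -0.392
v -2.495 2.949 0.006
v -2.001 2.698 -0.041
v -1.65 3.053 -0.287
v -2.194 3.951 -0.157
v -2.762 3.377 0.242
v -2.699 3.817 0.576
v -2.348 4.172 0.33
v -2.449 3.46 -0.211
v -2.671 -0.586 1.008
v -2.334 -1.067 1.781
v -2.666 0.986 1.984
v -2.329 0.505 2.756
v -1.011 -0.265 0.484
v -0.674 -0.746 1.256
v -1.006 1.307 1.459
v -0.669 0.826 2.232
v 0.739 0.312 -4.703
v 0.329 -0.199 -2.995
v 1.486 2.084 -3.994
v 1.076 1.573 -2.285
v 2.004 -0.273 -4.575
v 1.594 -0.784 -2.866
v 2.751 1.499 -3.865
v 2.341 0.988 -2.157
f 1 38 17
f 38 12 41
f 17 41 6
f 38 41 17
f 1 17 13
f 17 6 18
f 13 18 2
f 17 18 13
f 1 13 22
f 13 2 23
f 22 23 8
f 13 23 22
f 1 22 34
f 22 8 37
f 34 37 11
f 22 37 34
f 1 34 38
f 34 11 42
f 38 42 12
f 34 42 38
f 2 18 29
f 18 6 32
f 29 32 10
f 18 32 29
f 6 41 19
f 41 12 40
f 19 40 5
f 41 40 19
f 12 42 39
f 42 11 35
f 39 35 3
f 42 35 39
f 11 37 36
f 37 8 24
f 36 24 7
f 37 24 36
f 8 23 28
f 23 2 25
f 28 25 9
f 23 25 28
f 4 30 16
f 30 10 31
f 16 31 5
f 30 31 16
f 4 16 14
f 16 5 15
f 14 15 3
f 16 15 14
f 4 14 21
f 14 3 20
f 21 20 7
f 14 20 21
f 4 21 26
f 21 7 27
f 26 27 9
f 21 27 26
f 4 26 30
f 26 9 33
f 30 33 10
f 26 33 30
f 5 31 19
f 31 10 32
f 19 32 6
f 31 32 19
f 3 15 39
f 15 5 40
f 39 40 12
f 15 40 39
f 7 20 36
f 20 3 35
f 36 35 11
f 20 35 36
f 9 27 28
f 27 7 24
f 28 24 8
f 27 24 28
f 10 33 29
f 33 9 25
f 29 25 2
f 33 25 29
f 44 46 43
f 47 44 43
f 43 46 45
f 45 47 43
f 44 50 46
f 48 44 47
f 48 50 44
f 46 50 45
f 49 47 45
f 45 50 49
f 49 48 47
f 50 48 49
f 52 54 51
f 55 52 51
f 51 54 53
f 53 55 51
f 52 58 54
f 56 52 55
f 56 58 52
f 54 58 53
f 57 55 53
f 53 58 57
f 57 56 55
f 58 56 57



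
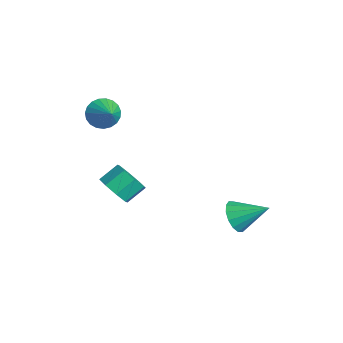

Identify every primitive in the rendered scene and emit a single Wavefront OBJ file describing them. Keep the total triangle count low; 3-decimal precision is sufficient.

v -4.162 -3.726 3.414
v -3.769 -3.13 2.787
v -2.818 -3.734 4.246
v -3.929 -2.881 3.048
v -4.129 -2.777 3.372
v -4.335 -2.837 3.704
v -4.511 -3.051 3.986
v -4.626 -3.382 4.169
v -4.661 -3.772 4.221
v -4.61 -4.154 4.134
v -4.481 -4.462 3.923
v -4.297 -4.642 3.623
v -4.09 -4.664 3.288
v -3.895 -4.524 2.974
v -3.746 -4.246 2.737
v -3.669 -3.877 2.616
v -3.677 -3.483 2.634
v -0.111 1.93 -3.419
v 0.517 2.05 -4.214
v 0.851 3.37 -2.441
v 0.116 2.38 -4.306
v -0.346 2.59 -4.16
v -0.746 2.623 -3.816
v -0.975 2.47 -3.366
v -0.972 2.172 -2.93
v -0.739 1.809 -2.625
v -0.338 1.479 -2.533
v 0.124 1.269 -2.679
v 0.523 1.236 -3.023
v 0.752 1.389 -3.473
v 0.75 1.687 -3.909
v -3.405 -3.524 -2.171
v -2.928 -2.94 -2.916
v -3.078 -1.871 -2.173
v -3.555 -2.456 -1.429
v -3.732 -2.98 -3.02
v -3.881 -1.911 -2.278
v -4.344 -3.339 -2.627
v -4.494 -2.27 -1.885
v -4.406 -3.806 -1.967
v -4.556 -2.738 -1.224
v -3.882 -4.109 -1.427
v -4.032 -3.04 -0.684
v -3.079 -4.069 -1.322
v -3.228 -3 -0.58
v -2.466 -3.71 -1.715
v -2.616 -2.641 -0.973
v -2.404 -3.242 -2.376
v -2.554 -2.174 -1.633
f 2 1 4
f 2 4 3
f 4 1 5
f 4 5 3
f 5 1 6
f 5 6 3
f 6 1 7
f 6 7 3
f 7 1 8
f 7 8 3
f 8 1 9
f 8 9 3
f 9 1 10
f 9 10 3
f 10 1 11
f 10 11 3
f 11 1 12
f 11 12 3
f 12 1 13
f 12 13 3
f 13 1 14
f 13 14 3
f 14 1 15
f 14 15 3
f 15 1 16
f 15 16 3
f 16 1 17
f 16 17 3
f 17 1 2
f 17 2 3
f 19 18 21
f 19 21 20
f 21 18 22
f 21 22 20
f 22 18 23
f 22 23 20
f 23 18 24
f 23 24 20
f 24 18 25
f 24 25 20
f 25 18 26
f 25 26 20
f 26 18 27
f 26 27 20
f 27 18 28
f 27 28 20
f 28 18 29
f 28 29 20
f 29 18 30
f 29 30 20
f 30 18 31
f 30 31 20
f 31 18 19
f 31 19 20
f 33 32 36
f 33 36 34
f 34 36 37
f 34 37 35
f 36 32 38
f 36 38 37
f 37 38 39
f 37 39 35
f 38 32 40
f 38 40 39
f 39 40 41
f 39 41 35
f 40 32 42
f 40 42 41
f 41 42 43
f 41 43 35
f 42 32 44
f 42 44 43
f 43 44 45
f 43 45 35
f 44 32 46
f 44 46 45
f 45 46 47
f 45 47 35
f 46 32 48
f 46 48 47
f 47 48 49
f 47 49 35
f 48 32 33
f 48 33 49
f 49 33 34
f 49 34 35



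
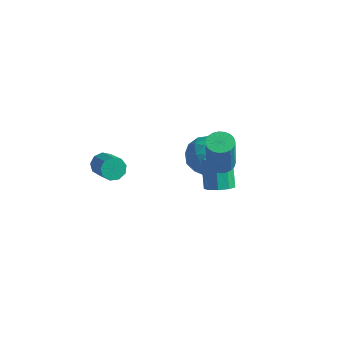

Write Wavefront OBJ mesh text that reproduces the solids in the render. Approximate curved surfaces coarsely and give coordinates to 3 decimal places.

v 0.462 1.533 -0.831
v 0.907 2.12 -0.971
v 0.263 2.914 0.311
v -0.182 2.327 0.451
v 0.464 2.171 -1.225
v -0.179 2.965 0.057
v 0.02 1.924 -1.295
v -0.623 2.718 -0.012
v -0.217 1.493 -1.147
v -0.861 2.287 0.135
v -0.137 1.082 -0.852
v -0.78 1.876 0.43
v 0.224 0.881 -0.547
v -0.42 1.675 0.736
v 0.696 0.986 -0.375
v 0.052 1.78 0.908
v 1.058 1.346 -0.417
v 0.415 2.14 0.866
v 1.141 1.794 -0.652
v 0.498 2.588 0.631
v 0.317 1.831 0.842
v 0.712 2.393 0.911
v 0.858 2.05 2.886
v 0.463 1.489 2.818
v 0.449 2.5 0.949
v 0.594 2.158 2.924
v 0.162 2.492 0.968
v 0.308 2.149 2.944
v -0.097 2.369 0.966
v 0.049 2.027 2.941
v -0.285 2.154 0.943
v -0.139 1.811 2.918
v -0.368 1.882 0.902
v -0.223 1.54 2.877
v -0.334 1.602 0.851
v -0.188 1.26 2.826
v -0.186 1.361 0.798
v -0.041 1.019 2.773
v 0.048 1.202 0.753
v 0.194 0.86 2.728
v 0.329 1.152 0.724
v 0.475 0.809 2.699
v 0.608 1.219 0.715
v 0.754 0.876 2.69
v 0.836 1.391 0.728
v 0.982 1.049 2.703
v 0.975 1.64 0.761
v 1.121 1.298 2.736
v 1 1.922 0.808
v 1.146 1.58 2.783
v 0.907 2.188 0.861
v 1.053 1.846 2.836
v -1.812 4.449 -0.568
v -1.196 4.725 -1.533
v -1.804 2.615 -1.087
v -1.188 2.891 -2.052
v -0.685 2.971 -0.991
v -0.69 4.104 -0.67
v -2.31 3.236 -1.95
v -2.315 4.369 -1.629
v -1.504 3.975 -2.388
v -0.5 3.812 -1.794
v -2.5 3.528 -0.826
v -1.496 3.365 -0.232
v -1.505 4.748 -1.005
v -1.495 2.592 -1.615
v -1.199 2.639 -0.991
v -0.838 2.802 -1.559
v -1.207 4.383 -0.497
v -0.846 4.545 -1.065
v -0.545 3.514 -0.746
v -2.154 2.795 -1.555
v -1.793 2.957 -2.123
v -2.162 4.538 -1.061
v -1.801 4.701 -1.629
v -2.455 3.826 -1.874
v -1.324 4.469 -2.074
v -1.319 3.392 -2.38
v -1.979 3.594 -2.32
v -1.982 4.26 -2.131
v -0.734 4.373 -1.726
v -0.729 3.296 -2.031
v -0.433 3.343 -1.407
v -0.436 4.009 -1.218
v -0.915 3.933 -2.228
v -2.271 4.044 -0.589
v -2.266 2.967 -0.894
v -2.564 3.331 -1.402
v -2.567 3.997 -1.213
v -1.681 3.948 -0.24
v -1.676 2.871 -0.546
v -1.018 3.08 -0.489
v -1.021 3.746 -0.3
v -2.085 3.407 -0.392
v -3.76 -1.89 1.775
v -3.419 -1.989 1.255
v -2.4 -2.63 2.045
v -2.74 -2.53 2.565
v -3.314 -1.609 1.429
v -2.295 -2.25 2.219
v -3.419 -1.36 1.765
v -2.399 -2.001 2.555
v -3.682 -1.359 2.106
v -2.663 -2 2.896
v -3.982 -1.606 2.292
v -2.963 -2.247 3.082
v -4.178 -1.986 2.236
v -3.159 -2.627 3.026
v -4.178 -2.321 1.965
v -3.159 -2.962 2.755
v -3.982 -2.454 1.605
v -2.963 -3.095 2.395
v -3.682 -2.323 1.324
v -2.663 -2.964 2.114
f 2 1 5
f 2 5 3
f 3 5 6
f 3 6 4
f 5 1 7
f 5 7 6
f 6 7 8
f 6 8 4
f 7 1 9
f 7 9 8
f 8 9 10
f 8 10 4
f 9 1 11
f 9 11 10
f 10 11 12
f 10 12 4
f 11 1 13
f 11 13 12
f 12 13 14
f 12 14 4
f 13 1 15
f 13 15 14
f 14 15 16
f 14 16 4
f 15 1 17
f 15 17 16
f 16 17 18
f 16 18 4
f 17 1 19
f 17 19 18
f 18 19 20
f 18 20 4
f 19 1 2
f 19 2 20
f 20 2 3
f 20 3 4
f 22 21 25
f 22 25 23
f 23 25 26
f 23 26 24
f 25 21 27
f 25 27 26
f 26 27 28
f 26 28 24
f 27 21 29
f 27 29 28
f 28 29 30
f 28 30 24
f 29 21 31
f 29 31 30
f 30 31 32
f 30 32 24
f 31 21 33
f 31 33 32
f 32 33 34
f 32 34 24
f 33 21 35
f 33 35 34
f 34 35 36
f 34 36 24
f 35 21 37
f 35 37 36
f 36 37 38
f 36 38 24
f 37 21 39
f 37 39 38
f 38 39 40
f 38 40 24
f 39 21 41
f 39 41 40
f 40 41 42
f 40 42 24
f 41 21 43
f 41 43 42
f 42 43 44
f 42 44 24
f 43 21 45
f 43 45 44
f 44 45 46
f 44 46 24
f 45 21 47
f 45 47 46
f 46 47 48
f 46 48 24
f 47 21 49
f 47 49 48
f 48 49 50
f 48 50 24
f 49 21 51
f 49 51 50
f 50 51 52
f 50 52 24
f 51 21 22
f 51 22 52
f 52 22 23
f 52 23 24
f 53 90 69
f 90 64 93
f 69 93 58
f 90 93 69
f 53 69 65
f 69 58 70
f 65 70 54
f 69 70 65
f 53 65 74
f 65 54 75
f 74 75 60
f 65 75 74
f 53 74 86
f 74 60 89
f 86 89 63
f 74 89 86
f 53 86 90
f 86 63 94
f 90 94 64
f 86 94 90
f 54 70 81
f 70 58 84
f 81 84 62
f 70 84 81
f 58 93 71
f 93 64 92
f 71 92 57
f 93 92 71
f 64 94 91
f 94 63 87
f 91 87 55
f 94 87 91
f 63 89 88
f 89 60 76
f 88 76 59
f 89 76 88
f 60 75 80
f 75 54 77
f 80 77 61
f 75 77 80
f 56 82 68
f 82 62 83
f 68 83 57
f 82 83 68
f 56 68 66
f 68 57 67
f 66 67 55
f 68 67 66
f 56 66 73
f 66 55 72
f 73 72 59
f 66 72 73
f 56 73 78
f 73 59 79
f 78 79 61
f 73 79 78
f 56 78 82
f 78 61 85
f 82 85 62
f 78 85 82
f 57 83 71
f 83 62 84
f 71 84 58
f 83 84 71
f 55 67 91
f 67 57 92
f 91 92 64
f 67 92 91
f 59 72 88
f 72 55 87
f 88 87 63
f 72 87 88
f 61 79 80
f 79 59 76
f 80 76 60
f 79 76 80
f 62 85 81
f 85 61 77
f 81 77 54
f 85 77 81
f 96 95 99
f 96 99 97
f 97 99 100
f 97 100 98
f 99 95 101
f 99 101 100
f 100 101 102
f 100 102 98
f 101 95 103
f 101 103 102
f 102 103 104
f 102 104 98
f 103 95 105
f 103 105 104
f 104 105 106
f 104 106 98
f 105 95 107
f 105 107 106
f 106 107 108
f 106 108 98
f 107 95 109
f 107 109 108
f 108 109 110
f 108 110 98
f 109 95 111
f 109 111 110
f 110 111 112
f 110 112 98
f 111 95 113
f 111 113 112
f 112 113 114
f 112 114 98
f 113 95 96
f 113 96 114
f 114 96 97
f 114 97 98



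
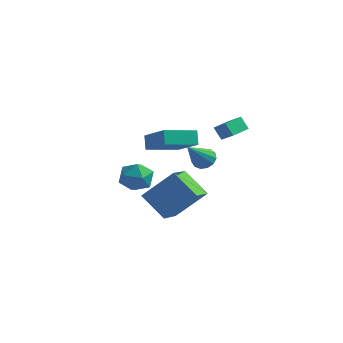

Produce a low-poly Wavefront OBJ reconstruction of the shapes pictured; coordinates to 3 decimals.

v -3.018 -1.546 -2.608
v -1.663 -0.807 -1.126
v -3.09 0.017 -3.322
v -1.734 0.756 -1.84
v -1.666 -1.956 -3.64
v -0.31 -1.217 -2.158
v -1.737 -0.393 -4.354
v -0.382 0.346 -2.872
v -4.536 2.394 -1.767
v -4.798 2.857 -1.054
v -3.323 3.726 -2.187
v -3.585 4.189 -1.474
v -3.075 1.431 -0.606
v -3.337 1.894 0.107
v -1.862 2.763 -1.026
v -2.124 3.226 -0.313
v -3.158 -2.516 -0.759
v -2.245 -2.378 -0.821
v -2.915 -3.782 0.001
v -2.002 -3.644 -0.061
v -2.519 -3.088 0.468
v -2.669 -2.305 -0.002
v -2.491 -3.855 -0.818
v -2.641 -3.072 -1.288
v -1.833 -3.205 -0.857
v -1.85 -2.732 -0.063
v -3.31 -3.428 -0.757
v -3.327 -2.955 0.037
v 0.062 -1.249 0.453
v 0.682 -1.241 0.612
v -0.262 -2.491 1.787
v 0.522 -0.986 0.811
v 0.217 -0.814 0.896
v -0.138 -0.781 0.841
v -0.429 -0.897 0.663
v -0.565 -1.124 0.418
v -0.502 -1.391 0.185
v -0.259 -1.614 0.036
v 0.085 -1.72 0.021
v 0.421 -1.677 0.142
v 0.644 -1.499 0.362
v -0.618 1.665 0.961
v 0.064 1.428 1.498
v -0.243 2.763 0.971
v 0.439 2.525 1.509
v -0.159 1.515 0.311
v 0.523 1.277 0.849
v 0.216 2.612 0.322
v 0.898 2.375 0.859
f 2 4 1
f 5 2 1
f 1 4 3
f 3 5 1
f 2 8 4
f 6 2 5
f 6 8 2
f 4 8 3
f 7 5 3
f 3 8 7
f 7 6 5
f 8 6 7
f 10 12 9
f 13 10 9
f 9 12 11
f 11 13 9
f 10 16 12
f 14 10 13
f 14 16 10
f 12 16 11
f 15 13 11
f 11 16 15
f 15 14 13
f 16 14 15
f 17 28 22
f 17 22 18
f 17 18 24
f 17 24 27
f 17 27 28
f 18 22 26
f 22 28 21
f 28 27 19
f 27 24 23
f 24 18 25
f 20 26 21
f 20 21 19
f 20 19 23
f 20 23 25
f 20 25 26
f 21 26 22
f 19 21 28
f 23 19 27
f 25 23 24
f 26 25 18
f 30 29 32
f 30 32 31
f 32 29 33
f 32 33 31
f 33 29 34
f 33 34 31
f 34 29 35
f 34 35 31
f 35 29 36
f 35 36 31
f 36 29 37
f 36 37 31
f 37 29 38
f 37 38 31
f 38 29 39
f 38 39 31
f 39 29 40
f 39 40 31
f 40 29 41
f 40 41 31
f 41 29 30
f 41 30 31
f 43 45 42
f 46 43 42
f 42 45 44
f 44 46 42
f 43 49 45
f 47 43 46
f 47 49 43
f 45 49 44
f 48 46 44
f 44 49 48
f 48 47 46
f 49 47 48



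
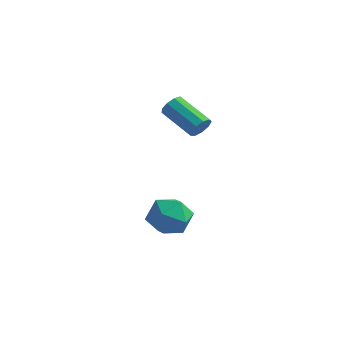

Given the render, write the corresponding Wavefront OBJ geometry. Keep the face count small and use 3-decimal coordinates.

v 1.545 0.348 3.548
v 1.856 0.597 4.075
v 0.065 0.96 4.959
v -0.245 0.712 4.432
v 1.774 0.924 3.775
v -0.016 1.288 4.659
v 1.586 0.982 3.369
v -0.205 1.346 4.253
v 1.378 0.743 3.047
v -0.413 1.107 3.931
v 1.249 0.32 2.959
v -0.542 0.683 3.843
v 1.258 -0.091 3.147
v -0.532 0.273 4.031
v 1.402 -0.296 3.523
v -0.389 0.068 4.407
v 1.613 -0.199 3.91
v -0.178 0.164 4.794
v 1.792 0.153 4.128
v 0.001 0.517 5.012
v -0.213 -1.021 -1.855
v 0.725 -0.46 -2.42
v 1.055 -2.32 -1.04
v 1.993 -1.759 -1.605
v 1.394 -1.19 -0.693
v 0.611 -0.387 -1.197
v 1.169 -2.393 -2.263
v 0.386 -1.59 -2.767
v 1.579 -1.308 -2.672
v 1.718 -0.564 -1.702
v 0.062 -2.216 -1.758
v 0.201 -1.472 -0.788
f 2 1 5
f 2 5 3
f 3 5 6
f 3 6 4
f 5 1 7
f 5 7 6
f 6 7 8
f 6 8 4
f 7 1 9
f 7 9 8
f 8 9 10
f 8 10 4
f 9 1 11
f 9 11 10
f 10 11 12
f 10 12 4
f 11 1 13
f 11 13 12
f 12 13 14
f 12 14 4
f 13 1 15
f 13 15 14
f 14 15 16
f 14 16 4
f 15 1 17
f 15 17 16
f 16 17 18
f 16 18 4
f 17 1 19
f 17 19 18
f 18 19 20
f 18 20 4
f 19 1 2
f 19 2 20
f 20 2 3
f 20 3 4
f 21 32 26
f 21 26 22
f 21 22 28
f 21 28 31
f 21 31 32
f 22 26 30
f 26 32 25
f 32 31 23
f 31 28 27
f 28 22 29
f 24 30 25
f 24 25 23
f 24 23 27
f 24 27 29
f 24 29 30
f 25 30 26
f 23 25 32
f 27 23 31
f 29 27 28
f 30 29 22



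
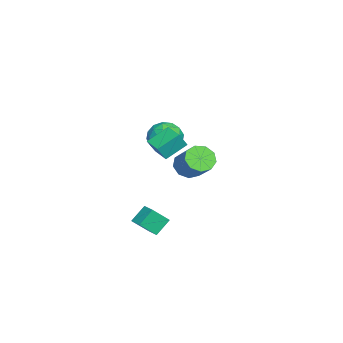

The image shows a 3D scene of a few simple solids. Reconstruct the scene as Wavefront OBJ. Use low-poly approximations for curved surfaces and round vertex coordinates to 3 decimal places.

v -4.437 3.469 -3.084
v -3.701 2.963 -3.487
v -2.467 3.764 -2.238
v -3.203 4.271 -1.836
v -3.77 3.553 -3.797
v -2.536 4.354 -2.549
v -4.151 4.104 -3.774
v -2.917 4.905 -2.526
v -4.666 4.358 -3.429
v -3.432 5.159 -2.18
v -5.074 4.196 -2.922
v -3.839 4.998 -1.673
v -5.184 3.695 -2.491
v -3.949 4.496 -1.242
v -4.944 3.087 -2.338
v -3.71 3.889 -1.089
v -4.468 2.659 -2.534
v -3.233 3.46 -1.285
v -3.977 2.61 -2.988
v -2.742 3.411 -1.739
v -0.133 2.035 0.244
v -0.874 3.138 1.044
v 0.775 2.731 0.127
v 0.035 3.833 0.926
v 0.305 1.627 1.214
v -0.435 2.729 2.013
v 1.214 2.322 1.096
v 0.473 3.425 1.896
v 2.969 2.023 -4.34
v 3.375 1.138 -3.362
v 2.342 2.665 -3.498
v 2.747 1.779 -2.521
v 3.713 2.541 -4.179
v 4.118 1.655 -3.202
v 3.085 3.182 -3.338
v 3.491 2.297 -2.36
v -2.122 3.347 0.012
v -1.172 3.037 0.506
v -2.828 1.723 0.354
v -1.878 1.413 0.848
v -2.531 2.18 1.326
v -2.094 3.184 1.114
v -1.906 1.576 -0.254
v -1.469 2.58 -0.466
v -1.038 1.943 0.341
v -1.424 2.316 1.318
v -2.576 2.444 -0.458
v -2.962 2.817 0.519
v -1.585 3.334 0.229
v -2.415 1.426 0.631
v -2.799 1.877 0.912
v -2.24 1.695 1.202
v -2.127 3.421 0.587
v -1.568 3.239 0.877
v -2.367 2.735 1.359
v -2.432 1.521 -0.017
v -1.873 1.339 0.273
v -1.76 3.065 -0.342
v -1.201 2.883 -0.052
v -1.633 2.025 -0.499
v -0.948 2.509 0.422
v -1.363 1.555 0.623
v -1.38 1.65 -0.025
v -1.123 2.24 -0.149
v -1.175 2.729 0.997
v -1.59 1.774 1.197
v -1.974 2.225 1.478
v -1.717 2.815 1.354
v -1.096 2.086 0.9
v -2.41 2.986 -0.337
v -2.825 2.031 -0.137
v -2.283 1.945 -0.494
v -2.026 2.535 -0.618
v -2.637 3.205 0.237
v -3.052 2.251 0.438
v -2.877 2.52 1.009
v -2.62 3.11 0.885
v -2.904 2.674 -0.04
f 2 1 5
f 2 5 3
f 3 5 6
f 3 6 4
f 5 1 7
f 5 7 6
f 6 7 8
f 6 8 4
f 7 1 9
f 7 9 8
f 8 9 10
f 8 10 4
f 9 1 11
f 9 11 10
f 10 11 12
f 10 12 4
f 11 1 13
f 11 13 12
f 12 13 14
f 12 14 4
f 13 1 15
f 13 15 14
f 14 15 16
f 14 16 4
f 15 1 17
f 15 17 16
f 16 17 18
f 16 18 4
f 17 1 19
f 17 19 18
f 18 19 20
f 18 20 4
f 19 1 2
f 19 2 20
f 20 2 3
f 20 3 4
f 22 24 21
f 25 22 21
f 21 24 23
f 23 25 21
f 22 28 24
f 26 22 25
f 26 28 22
f 24 28 23
f 27 25 23
f 23 28 27
f 27 26 25
f 28 26 27
f 30 32 29
f 33 30 29
f 29 32 31
f 31 33 29
f 30 36 32
f 34 30 33
f 34 36 30
f 32 36 31
f 35 33 31
f 31 36 35
f 35 34 33
f 36 34 35
f 37 74 53
f 74 48 77
f 53 77 42
f 74 77 53
f 37 53 49
f 53 42 54
f 49 54 38
f 53 54 49
f 37 49 58
f 49 38 59
f 58 59 44
f 49 59 58
f 37 58 70
f 58 44 73
f 70 73 47
f 58 73 70
f 37 70 74
f 70 47 78
f 74 78 48
f 70 78 74
f 38 54 65
f 54 42 68
f 65 68 46
f 54 68 65
f 42 77 55
f 77 48 76
f 55 76 41
f 77 76 55
f 48 78 75
f 78 47 71
f 75 71 39
f 78 71 75
f 47 73 72
f 73 44 60
f 72 60 43
f 73 60 72
f 44 59 64
f 59 38 61
f 64 61 45
f 59 61 64
f 40 66 52
f 66 46 67
f 52 67 41
f 66 67 52
f 40 52 50
f 52 41 51
f 50 51 39
f 52 51 50
f 40 50 57
f 50 39 56
f 57 56 43
f 50 56 57
f 40 57 62
f 57 43 63
f 62 63 45
f 57 63 62
f 40 62 66
f 62 45 69
f 66 69 46
f 62 69 66
f 41 67 55
f 67 46 68
f 55 68 42
f 67 68 55
f 39 51 75
f 51 41 76
f 75 76 48
f 51 76 75
f 43 56 72
f 56 39 71
f 72 71 47
f 56 71 72
f 45 63 64
f 63 43 60
f 64 60 44
f 63 60 64
f 46 69 65
f 69 45 61
f 65 61 38
f 69 61 65



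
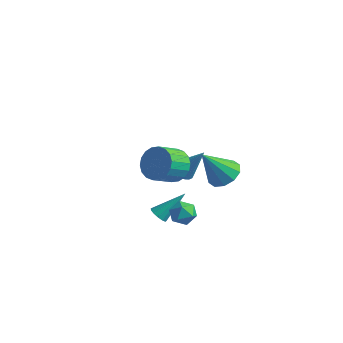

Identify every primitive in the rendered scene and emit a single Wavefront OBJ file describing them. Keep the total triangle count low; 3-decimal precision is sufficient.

v 1.531 -1.103 -2.689
v 2.209 -1.318 -2.916
v 1.271 -2.242 -2.384
v 1.949 -2.457 -2.611
v 1.876 -2.033 -2.001
v 2.037 -1.329 -2.189
v 1.443 -2.231 -3.111
v 1.604 -1.527 -3.299
v 2.155 -2.015 -3.176
v 2.423 -1.893 -2.49
v 1.057 -1.667 -2.81
v 1.325 -1.545 -2.124
v 0.499 3.039 -3.187
v 1.083 2.293 -3.397
v -0.159 2.041 -1.473
v 1.39 2.678 -3.055
v 1.357 3.201 -2.764
v 0.996 3.662 -2.634
v 0.446 3.885 -2.716
v -0.084 3.785 -2.978
v -0.391 3.4 -3.319
v -0.358 2.877 -3.611
v 0.002 2.416 -3.74
v 0.553 2.193 -3.659
v -0.552 -0.842 -4.515
v -0.088 -1.12 -4.509
v 0.152 0.362 -3.285
v -0.06 -0.911 -4.729
v -0.189 -0.681 -4.881
v -0.432 -0.502 -4.917
v -0.713 -0.431 -4.825
v -0.943 -0.491 -4.635
v -1.049 -0.662 -4.407
v -0.997 -0.891 -4.213
v -0.803 -1.104 -4.115
v -0.53 -1.234 -4.144
v -0.263 -1.24 -4.291
v -2.206 3.09 -4.232
v -1.651 3.183 -4.615
v -1.154 3.51 -2.608
v -1.763 3.442 -4.61
v -1.952 3.641 -4.539
v -2.184 3.744 -4.415
v -2.42 3.734 -4.26
v -2.619 3.613 -4.1
v -2.747 3.401 -3.963
v -2.781 3.136 -3.872
v -2.715 2.862 -3.843
v -2.562 2.628 -3.882
v -2.346 2.474 -3.981
v -2.107 2.426 -4.124
v -1.885 2.493 -4.285
v -1.718 2.663 -4.437
v -1.635 2.907 -4.554
v 1.853 -2.565 1.283
v 2.409 -2.221 1.972
v 2.223 -3.351 2.686
v 1.667 -3.695 1.997
v 2.025 -2.086 2.086
v 1.838 -3.217 2.8
v 1.606 -2.046 2.04
v 1.42 -3.177 2.754
v 1.237 -2.109 1.844
v 1.05 -3.239 2.558
v 0.989 -2.262 1.537
v 0.803 -3.392 2.251
v 0.913 -2.475 1.18
v 0.727 -3.605 1.894
v 1.023 -2.706 0.843
v 0.837 -3.836 1.557
v 1.297 -2.909 0.594
v 1.111 -4.039 1.308
v 1.682 -3.043 0.48
v 1.495 -4.174 1.194
v 2.1 -3.083 0.526
v 1.914 -4.214 1.24
v 2.47 -3.021 0.722
v 2.283 -4.151 1.436
v 2.717 -2.868 1.029
v 2.531 -3.998 1.743
v 2.793 -2.655 1.386
v 2.607 -3.785 2.1
v 2.683 -2.424 1.723
v 2.497 -3.554 2.437
f 1 12 6
f 1 6 2
f 1 2 8
f 1 8 11
f 1 11 12
f 2 6 10
f 6 12 5
f 12 11 3
f 11 8 7
f 8 2 9
f 4 10 5
f 4 5 3
f 4 3 7
f 4 7 9
f 4 9 10
f 5 10 6
f 3 5 12
f 7 3 11
f 9 7 8
f 10 9 2
f 14 13 16
f 14 16 15
f 16 13 17
f 16 17 15
f 17 13 18
f 17 18 15
f 18 13 19
f 18 19 15
f 19 13 20
f 19 20 15
f 20 13 21
f 20 21 15
f 21 13 22
f 21 22 15
f 22 13 23
f 22 23 15
f 23 13 24
f 23 24 15
f 24 13 14
f 24 14 15
f 26 25 28
f 26 28 27
f 28 25 29
f 28 29 27
f 29 25 30
f 29 30 27
f 30 25 31
f 30 31 27
f 31 25 32
f 31 32 27
f 32 25 33
f 32 33 27
f 33 25 34
f 33 34 27
f 34 25 35
f 34 35 27
f 35 25 36
f 35 36 27
f 36 25 37
f 36 37 27
f 37 25 26
f 37 26 27
f 39 38 41
f 39 41 40
f 41 38 42
f 41 42 40
f 42 38 43
f 42 43 40
f 43 38 44
f 43 44 40
f 44 38 45
f 44 45 40
f 45 38 46
f 45 46 40
f 46 38 47
f 46 47 40
f 47 38 48
f 47 48 40
f 48 38 49
f 48 49 40
f 49 38 50
f 49 50 40
f 50 38 51
f 50 51 40
f 51 38 52
f 51 52 40
f 52 38 53
f 52 53 40
f 53 38 54
f 53 54 40
f 54 38 39
f 54 39 40
f 56 55 59
f 56 59 57
f 57 59 60
f 57 60 58
f 59 55 61
f 59 61 60
f 60 61 62
f 60 62 58
f 61 55 63
f 61 63 62
f 62 63 64
f 62 64 58
f 63 55 65
f 63 65 64
f 64 65 66
f 64 66 58
f 65 55 67
f 65 67 66
f 66 67 68
f 66 68 58
f 67 55 69
f 67 69 68
f 68 69 70
f 68 70 58
f 69 55 71
f 69 71 70
f 70 71 72
f 70 72 58
f 71 55 73
f 71 73 72
f 72 73 74
f 72 74 58
f 73 55 75
f 73 75 74
f 74 75 76
f 74 76 58
f 75 55 77
f 75 77 76
f 76 77 78
f 76 78 58
f 77 55 79
f 77 79 78
f 78 79 80
f 78 80 58
f 79 55 81
f 79 81 80
f 80 81 82
f 80 82 58
f 81 55 83
f 81 83 82
f 82 83 84
f 82 84 58
f 83 55 56
f 83 56 84
f 84 56 57
f 84 57 58



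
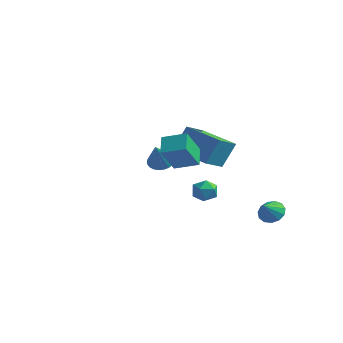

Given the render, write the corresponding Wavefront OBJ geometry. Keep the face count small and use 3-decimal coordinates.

v -0.149 0.444 -3.068
v 0.347 1.011 -3.142
v 0.673 -0.191 -2.418
v 1.169 0.376 -2.492
v 0.552 0.467 -2.063
v 0.044 0.859 -2.465
v 0.976 -0.039 -3.095
v 0.468 0.353 -3.497
v 1.043 0.712 -3.159
v 0.78 1.025 -2.521
v 0.24 -0.205 -3.039
v -0.023 0.108 -2.401
v -3.973 2.149 -2.407
v -3.483 2.671 -2.218
v -3.567 1.271 -1.033
v -3.721 2.767 -2.086
v -3.998 2.769 -2.003
v -4.271 2.676 -1.982
v -4.498 2.504 -2.025
v -4.645 2.277 -2.126
v -4.69 2.031 -2.27
v -4.626 1.803 -2.435
v -4.463 1.627 -2.596
v -4.224 1.531 -2.727
v -3.948 1.529 -2.81
v -3.675 1.622 -2.832
v -3.448 1.794 -2.789
v -3.3 2.021 -2.687
v -3.255 2.267 -2.543
v -3.319 2.495 -2.379
v 2.918 2.782 -4.365
v 3.673 2.867 -4.378
v 3.022 1.978 -3.635
v 3.527 3.128 -4.071
v 3.188 3.278 -3.856
v 2.764 3.271 -3.803
v 2.388 3.108 -3.929
v 2.18 2.842 -4.192
v 2.207 2.557 -4.511
v 2.459 2.343 -4.782
v 2.857 2.268 -4.922
v 3.274 2.357 -4.884
v 3.579 2.58 -4.681
v -2.183 1.05 -0.784
v -1.904 1.809 0.677
v -2.381 2.617 -1.56
v -2.102 3.376 -0.099
v -0.038 1.104 -1.221
v 0.241 1.863 0.24
v -0.236 2.671 -1.997
v 0.043 3.43 -0.536
v 1.947 -3.583 0.4
v 2.033 -4.66 1.776
v 1.346 -2.821 1.033
v 1.431 -3.897 2.41
v 3.049 -3.023 0.77
v 3.134 -4.099 2.147
v 2.447 -2.26 1.404
v 2.533 -3.337 2.78
f 1 12 6
f 1 6 2
f 1 2 8
f 1 8 11
f 1 11 12
f 2 6 10
f 6 12 5
f 12 11 3
f 11 8 7
f 8 2 9
f 4 10 5
f 4 5 3
f 4 3 7
f 4 7 9
f 4 9 10
f 5 10 6
f 3 5 12
f 7 3 11
f 9 7 8
f 10 9 2
f 14 13 16
f 14 16 15
f 16 13 17
f 16 17 15
f 17 13 18
f 17 18 15
f 18 13 19
f 18 19 15
f 19 13 20
f 19 20 15
f 20 13 21
f 20 21 15
f 21 13 22
f 21 22 15
f 22 13 23
f 22 23 15
f 23 13 24
f 23 24 15
f 24 13 25
f 24 25 15
f 25 13 26
f 25 26 15
f 26 13 27
f 26 27 15
f 27 13 28
f 27 28 15
f 28 13 29
f 28 29 15
f 29 13 30
f 29 30 15
f 30 13 14
f 30 14 15
f 32 31 34
f 32 34 33
f 34 31 35
f 34 35 33
f 35 31 36
f 35 36 33
f 36 31 37
f 36 37 33
f 37 31 38
f 37 38 33
f 38 31 39
f 38 39 33
f 39 31 40
f 39 40 33
f 40 31 41
f 40 41 33
f 41 31 42
f 41 42 33
f 42 31 43
f 42 43 33
f 43 31 32
f 43 32 33
f 45 47 44
f 48 45 44
f 44 47 46
f 46 48 44
f 45 51 47
f 49 45 48
f 49 51 45
f 47 51 46
f 50 48 46
f 46 51 50
f 50 49 48
f 51 49 50
f 53 55 52
f 56 53 52
f 52 55 54
f 54 56 52
f 53 59 55
f 57 53 56
f 57 59 53
f 55 59 54
f 58 56 54
f 54 59 58
f 58 57 56
f 59 57 58



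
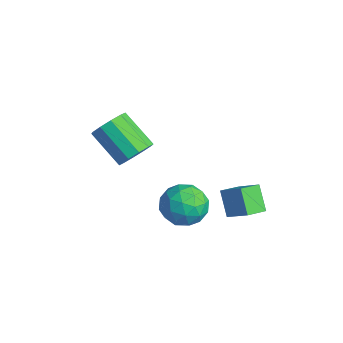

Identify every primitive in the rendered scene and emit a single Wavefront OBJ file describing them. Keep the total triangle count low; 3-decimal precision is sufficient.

v -1.334 -1.208 0.983
v -0.909 -0.826 1.704
v -2.441 -1.41 2.918
v -2.866 -1.792 2.197
v -1.245 -0.432 1.469
v -2.777 -1.016 2.683
v -1.615 -0.334 1.049
v -3.147 -0.919 2.263
v -1.878 -0.571 0.603
v -3.41 -1.155 1.817
v -1.933 -1.05 0.303
v -3.465 -1.634 1.517
v -1.759 -1.59 0.262
v -3.291 -2.174 1.476
v -1.423 -1.984 0.497
v -2.955 -2.568 1.711
v -1.053 -2.081 0.917
v -2.585 -2.666 2.131
v -0.79 -1.845 1.363
v -2.322 -2.429 2.577
v -0.735 -1.366 1.663
v -2.267 -1.95 2.877
v 2.624 1.096 -1.066
v 1.766 1.222 -0.018
v 2.453 2.079 -1.323
v 1.595 2.204 -0.276
v 3.685 1.496 -0.244
v 2.827 1.621 0.803
v 3.514 2.478 -0.502
v 2.656 2.604 0.546
v 1.344 0.106 0.208
v 1.946 0.07 -0.742
v 2.194 -1.39 0.802
v 2.796 -1.426 -0.148
v 2.974 -0.605 0.6
v 2.449 0.32 0.233
v 1.691 -1.64 -0.173
v 1.166 -0.715 -0.54
v 2.16 -1.009 -0.978
v 2.953 -0.369 -0.5
v 1.187 -0.951 0.56
v 1.98 -0.311 1.038
v 1.57 0.22 -0.319
v 2.57 -1.54 0.379
v 2.674 -1.057 0.819
v 3.028 -1.078 0.26
v 1.866 0.366 0.254
v 2.219 0.345 -0.304
v 2.824 -0.052 0.484
v 1.921 -1.665 0.364
v 2.274 -1.686 -0.194
v 1.112 -0.242 -0.2
v 1.466 -0.263 -0.759
v 1.316 -1.268 -0.424
v 2.05 -0.436 -1.016
v 2.549 -1.315 -0.667
v 1.9 -1.441 -0.682
v 1.592 -0.897 -0.897
v 2.516 -0.06 -0.735
v 3.015 -0.939 -0.386
v 3.12 -0.456 0.053
v 2.811 0.087 -0.162
v 2.642 -0.694 -0.874
v 1.125 -0.381 0.446
v 1.624 -1.26 0.795
v 1.329 -1.407 0.222
v 1.02 -0.864 0.007
v 1.591 -0.005 0.727
v 2.09 -0.884 1.076
v 2.548 -0.423 0.957
v 2.24 0.121 0.742
v 1.498 -0.626 0.934
f 2 1 5
f 2 5 3
f 3 5 6
f 3 6 4
f 5 1 7
f 5 7 6
f 6 7 8
f 6 8 4
f 7 1 9
f 7 9 8
f 8 9 10
f 8 10 4
f 9 1 11
f 9 11 10
f 10 11 12
f 10 12 4
f 11 1 13
f 11 13 12
f 12 13 14
f 12 14 4
f 13 1 15
f 13 15 14
f 14 15 16
f 14 16 4
f 15 1 17
f 15 17 16
f 16 17 18
f 16 18 4
f 17 1 19
f 17 19 18
f 18 19 20
f 18 20 4
f 19 1 21
f 19 21 20
f 20 21 22
f 20 22 4
f 21 1 2
f 21 2 22
f 22 2 3
f 22 3 4
f 24 26 23
f 27 24 23
f 23 26 25
f 25 27 23
f 24 30 26
f 28 24 27
f 28 30 24
f 26 30 25
f 29 27 25
f 25 30 29
f 29 28 27
f 30 28 29
f 31 68 47
f 68 42 71
f 47 71 36
f 68 71 47
f 31 47 43
f 47 36 48
f 43 48 32
f 47 48 43
f 31 43 52
f 43 32 53
f 52 53 38
f 43 53 52
f 31 52 64
f 52 38 67
f 64 67 41
f 52 67 64
f 31 64 68
f 64 41 72
f 68 72 42
f 64 72 68
f 32 48 59
f 48 36 62
f 59 62 40
f 48 62 59
f 36 71 49
f 71 42 70
f 49 70 35
f 71 70 49
f 42 72 69
f 72 41 65
f 69 65 33
f 72 65 69
f 41 67 66
f 67 38 54
f 66 54 37
f 67 54 66
f 38 53 58
f 53 32 55
f 58 55 39
f 53 55 58
f 34 60 46
f 60 40 61
f 46 61 35
f 60 61 46
f 34 46 44
f 46 35 45
f 44 45 33
f 46 45 44
f 34 44 51
f 44 33 50
f 51 50 37
f 44 50 51
f 34 51 56
f 51 37 57
f 56 57 39
f 51 57 56
f 34 56 60
f 56 39 63
f 60 63 40
f 56 63 60
f 35 61 49
f 61 40 62
f 49 62 36
f 61 62 49
f 33 45 69
f 45 35 70
f 69 70 42
f 45 70 69
f 37 50 66
f 50 33 65
f 66 65 41
f 50 65 66
f 39 57 58
f 57 37 54
f 58 54 38
f 57 54 58
f 40 63 59
f 63 39 55
f 59 55 32
f 63 55 59



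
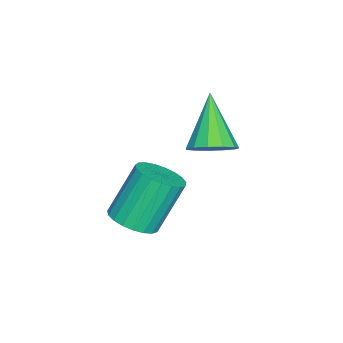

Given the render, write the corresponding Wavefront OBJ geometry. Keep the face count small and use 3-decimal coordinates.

v -2.308 3.022 -1.448
v -1.73 2.618 -1.07
v -3.612 2.598 0.088
v -1.701 3.044 -0.927
v -1.864 3.464 -0.95
v -2.168 3.743 -1.131
v -2.517 3.793 -1.413
v -2.798 3.599 -1.706
v -2.924 3.221 -1.917
v -2.855 2.78 -1.98
v -2.611 2.416 -1.873
v -2.271 2.244 -1.632
v -1.943 2.32 -1.332
v 0.534 1.439 -2.881
v 1.278 1.676 -2.664
v 0.589 2.318 -1.002
v -0.154 2.081 -1.219
v 1.16 1.95 -2.819
v 0.471 2.592 -1.157
v 0.933 2.136 -2.985
v 0.244 2.778 -1.323
v 0.638 2.202 -3.133
v -0.051 2.844 -1.471
v 0.324 2.136 -3.237
v -0.364 2.778 -1.575
v 0.047 1.949 -3.28
v -0.641 2.591 -1.618
v -0.145 1.674 -3.253
v -0.834 2.316 -1.592
v -0.221 1.358 -3.163
v -0.909 2 -1.501
v -0.165 1.057 -3.023
v -0.854 1.699 -1.361
v 0.011 0.821 -2.859
v -0.678 1.463 -1.197
v 0.278 0.693 -2.699
v -0.411 1.335 -1.037
v 0.589 0.693 -2.57
v -0.1 1.335 -0.908
v 0.891 0.822 -2.495
v 0.202 1.464 -0.833
v 1.131 1.058 -2.487
v 0.442 1.7 -0.825
v 1.268 1.36 -2.546
v 0.579 2.002 -0.885
f 2 1 4
f 2 4 3
f 4 1 5
f 4 5 3
f 5 1 6
f 5 6 3
f 6 1 7
f 6 7 3
f 7 1 8
f 7 8 3
f 8 1 9
f 8 9 3
f 9 1 10
f 9 10 3
f 10 1 11
f 10 11 3
f 11 1 12
f 11 12 3
f 12 1 13
f 12 13 3
f 13 1 2
f 13 2 3
f 15 14 18
f 15 18 16
f 16 18 19
f 16 19 17
f 18 14 20
f 18 20 19
f 19 20 21
f 19 21 17
f 20 14 22
f 20 22 21
f 21 22 23
f 21 23 17
f 22 14 24
f 22 24 23
f 23 24 25
f 23 25 17
f 24 14 26
f 24 26 25
f 25 26 27
f 25 27 17
f 26 14 28
f 26 28 27
f 27 28 29
f 27 29 17
f 28 14 30
f 28 30 29
f 29 30 31
f 29 31 17
f 30 14 32
f 30 32 31
f 31 32 33
f 31 33 17
f 32 14 34
f 32 34 33
f 33 34 35
f 33 35 17
f 34 14 36
f 34 36 35
f 35 36 37
f 35 37 17
f 36 14 38
f 36 38 37
f 37 38 39
f 37 39 17
f 38 14 40
f 38 40 39
f 39 40 41
f 39 41 17
f 40 14 42
f 40 42 41
f 41 42 43
f 41 43 17
f 42 14 44
f 42 44 43
f 43 44 45
f 43 45 17
f 44 14 15
f 44 15 45
f 45 15 16
f 45 16 17

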